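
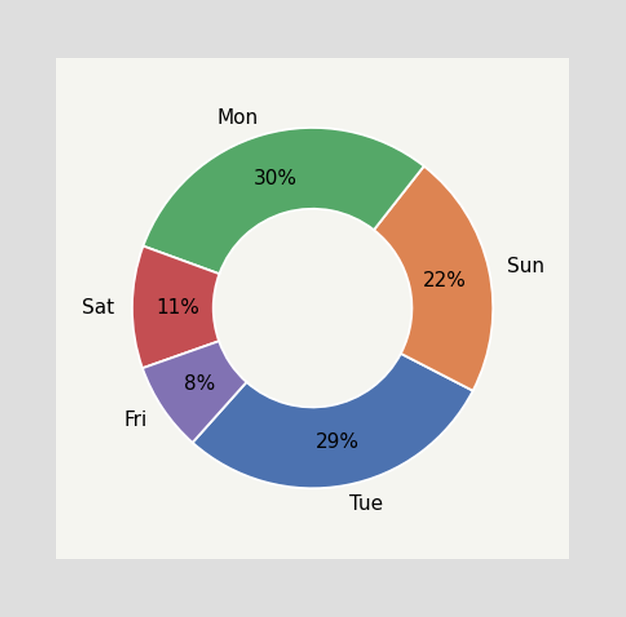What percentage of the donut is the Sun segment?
22%

The Sun segment takes up 22% of the ring.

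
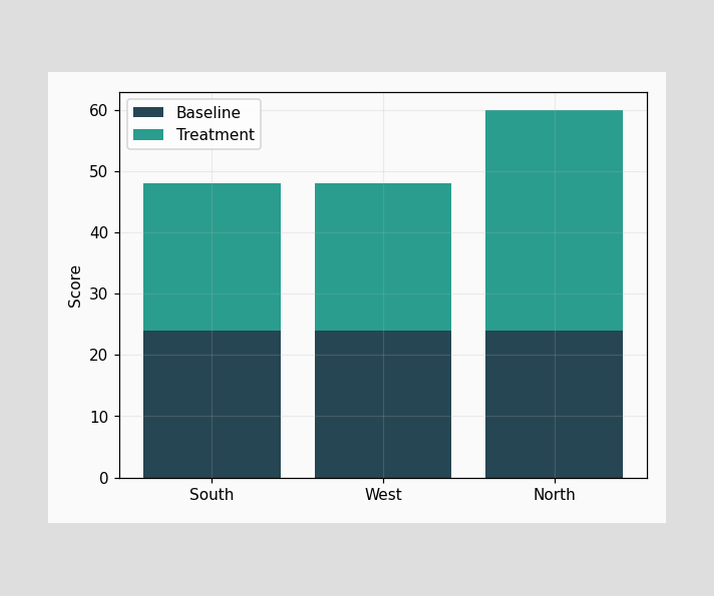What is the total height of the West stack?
48

The West stack's top reaches 48 on the y-axis.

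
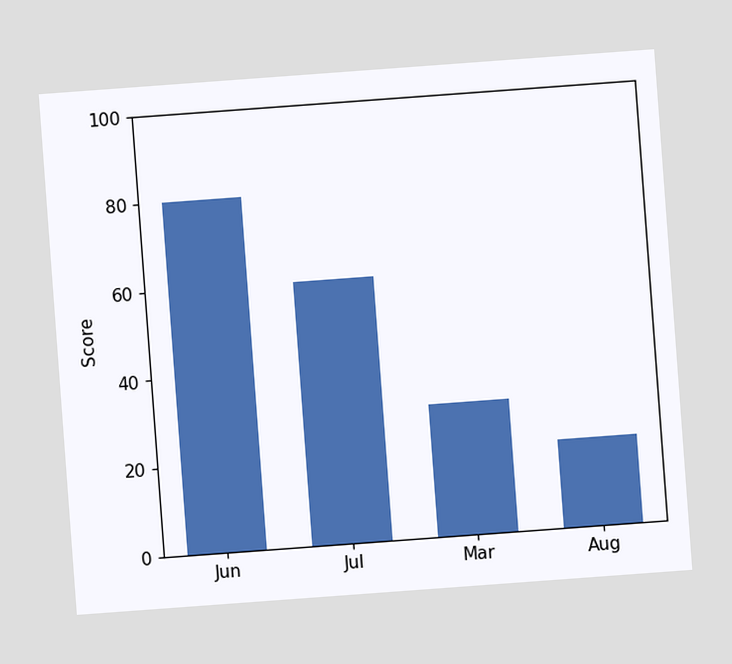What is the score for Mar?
30

The chart is tilted about 4° counter-clockwise. Reading along the chart's y-axis, the Mar bar reaches 30.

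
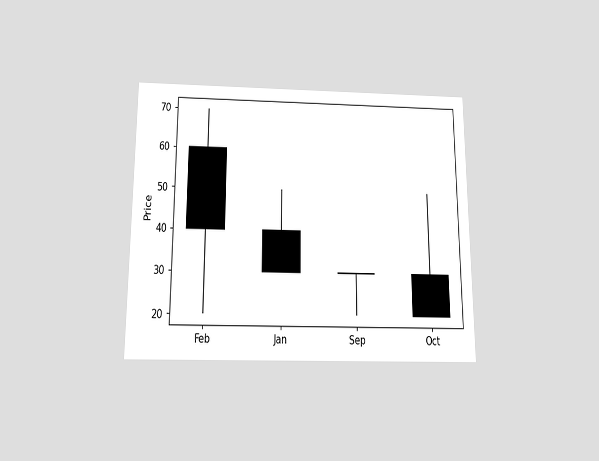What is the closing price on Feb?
The chart is viewed slightly from below. The Feb candle closes at 40.

40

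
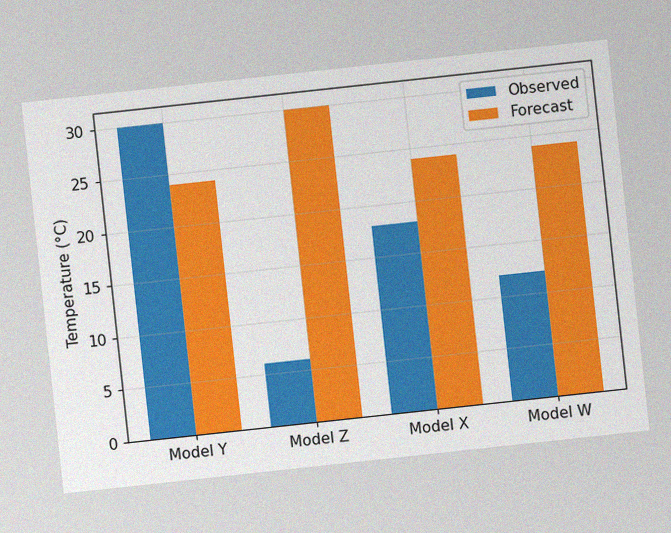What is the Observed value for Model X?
The chart is tilted about 6° counter-clockwise, with some photo noise. The Observed bar at Model X reaches 18°C on the y-axis.

18°C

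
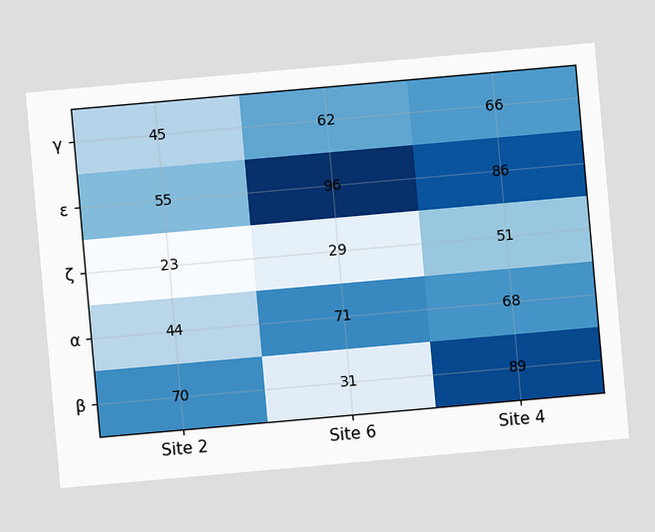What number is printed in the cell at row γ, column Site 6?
The chart is tilted about 5° counter-clockwise. The (γ, Site 6) cell reads 62.

62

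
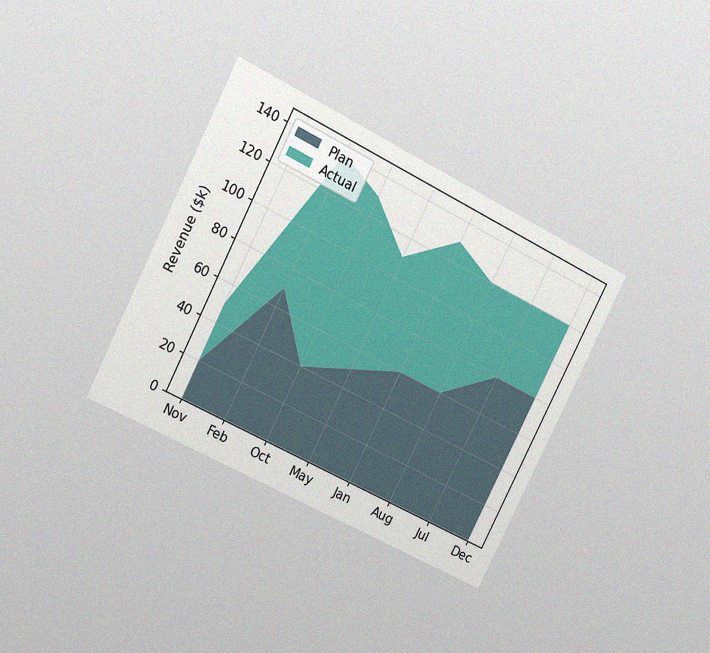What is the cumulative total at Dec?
$120k

The chart is tilted about 27° clockwise and viewed at a slight angle, with some photo noise. The stacked total at Dec reaches $120k.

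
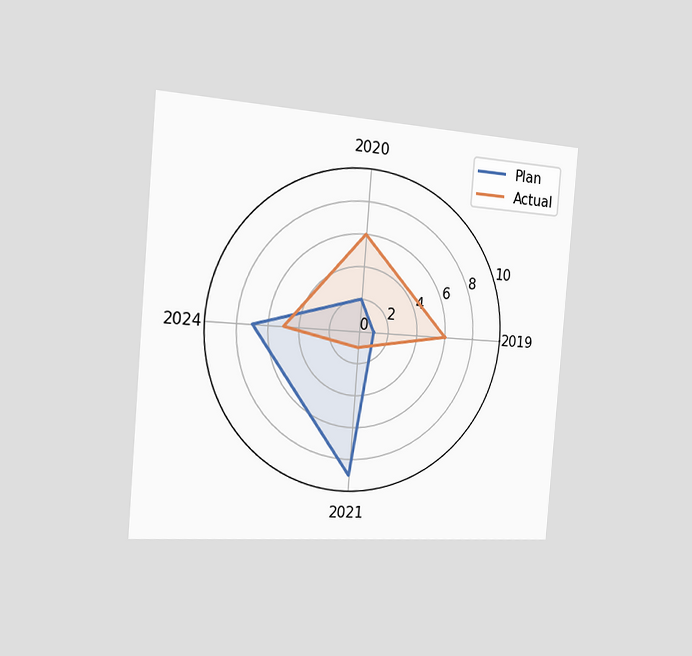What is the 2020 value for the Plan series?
2

The chart is tilted about 5° clockwise and viewed slightly from the left. On the 2020 axis, Plan reaches 2.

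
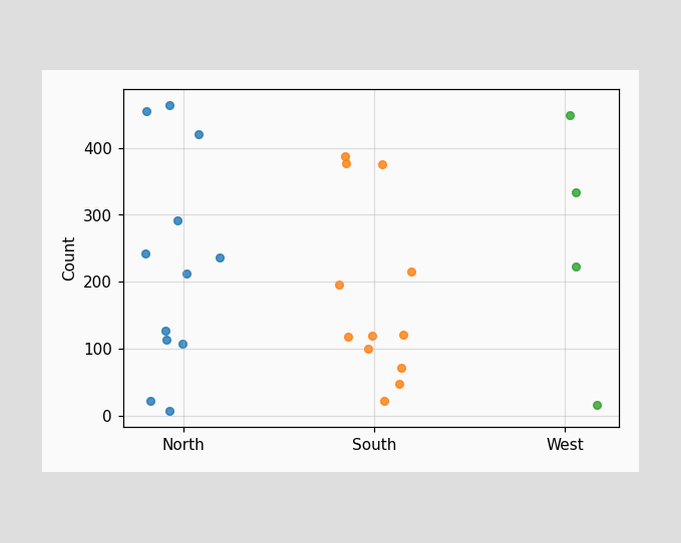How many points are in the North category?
Counting the markers in the North column gives 12.

12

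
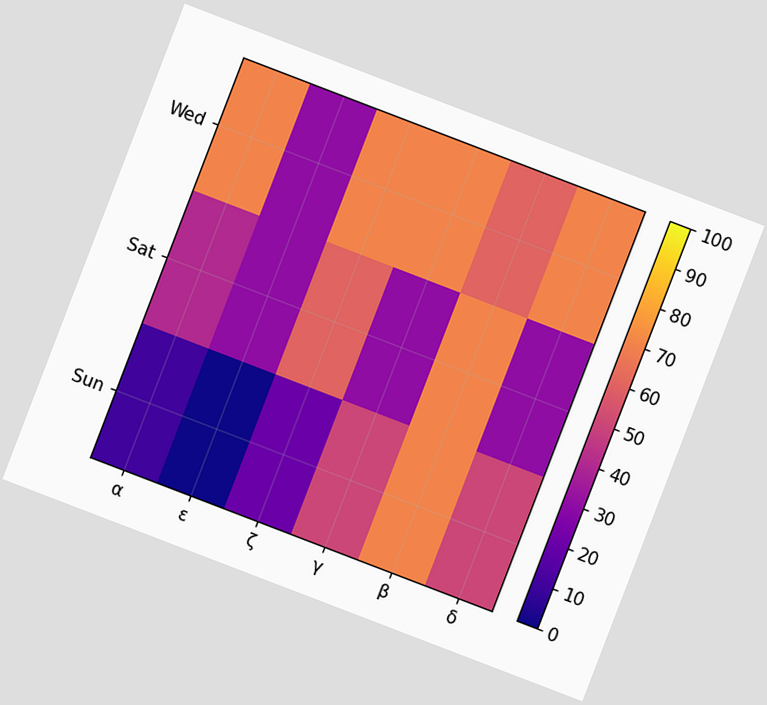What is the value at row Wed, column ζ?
The chart is tilted about 21° clockwise. Matching cell (Wed, ζ) against the colorbar gives 70.

70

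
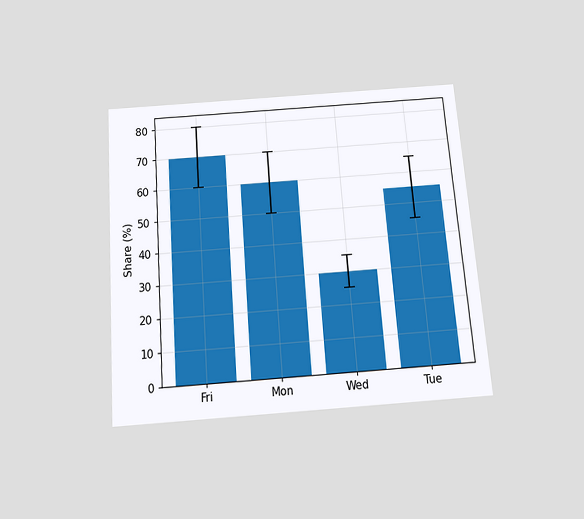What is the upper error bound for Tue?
The chart is tilted about 4° counter-clockwise and viewed slightly from below. The Tue bar's upper whisker reaches 65%.

65%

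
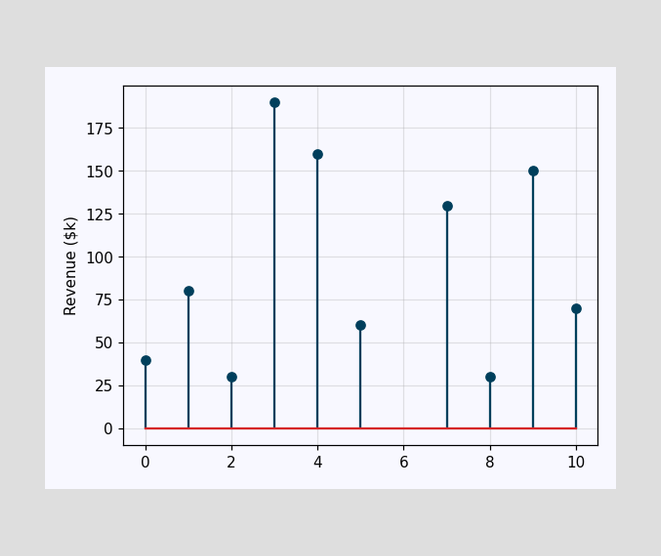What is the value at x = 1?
$80k

The stem at x=1 reaches $80k.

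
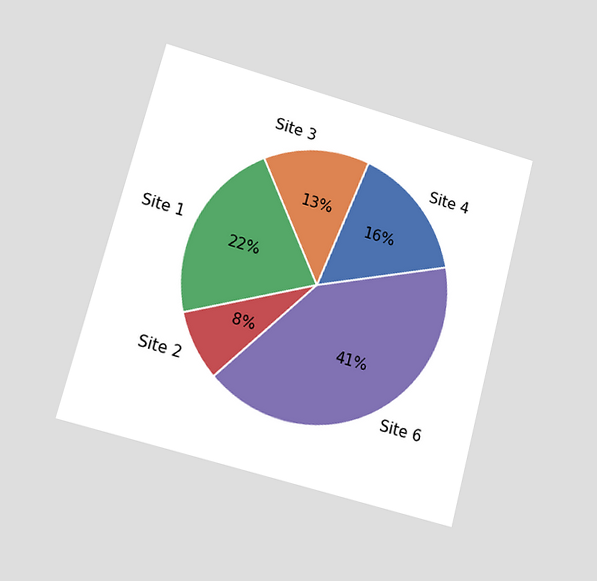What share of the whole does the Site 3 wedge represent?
The chart is tilted about 15° clockwise and viewed at a slight angle. The Site 3 slice takes up 13% of the pie.

13%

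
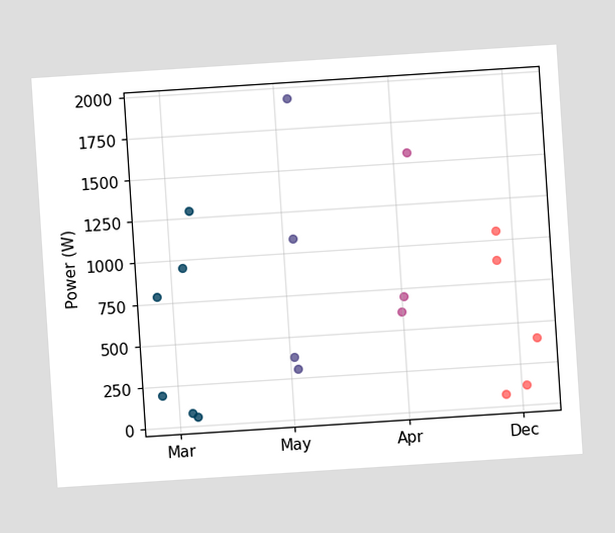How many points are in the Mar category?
6

The chart is tilted about 4° counter-clockwise. Counting the markers in the Mar column gives 6.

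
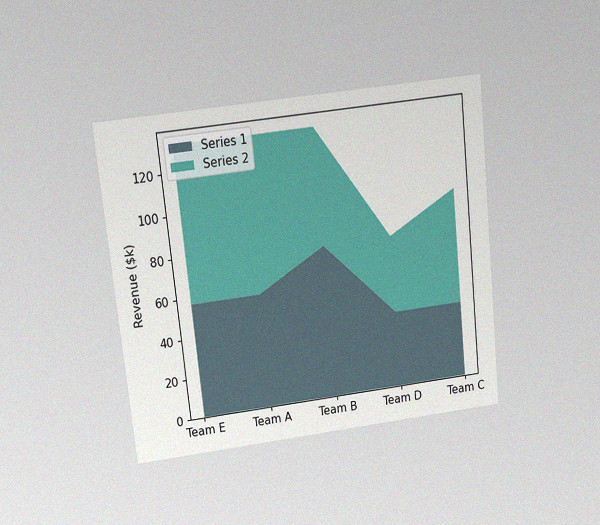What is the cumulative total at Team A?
$133k

The chart is tilted about 6° counter-clockwise and viewed slightly from above, with some photo noise. The stacked total at Team A reaches $133k.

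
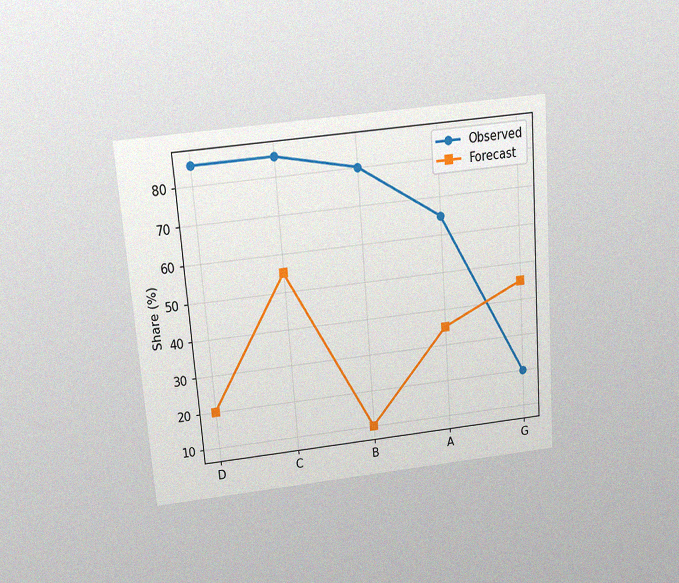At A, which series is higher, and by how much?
The chart is tilted about 4° counter-clockwise and viewed slightly from above, with some photo noise. At A, Observed sits above the other line by 30%.

Observed, by 30%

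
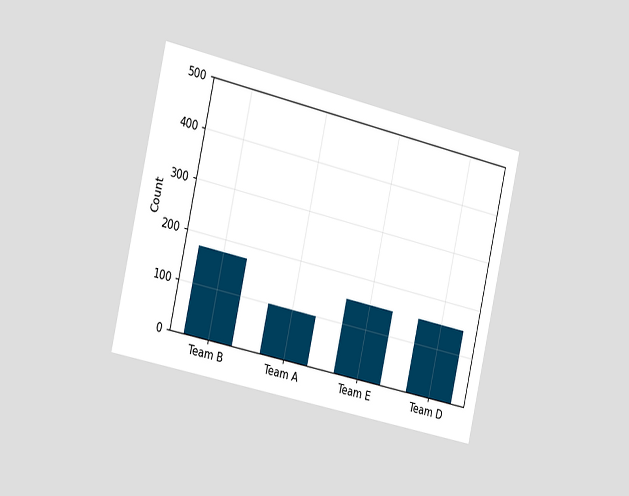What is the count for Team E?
The chart is tilted about 13° clockwise and viewed slightly from the left. Reading along the chart's y-axis, the Team E bar reaches 150.

150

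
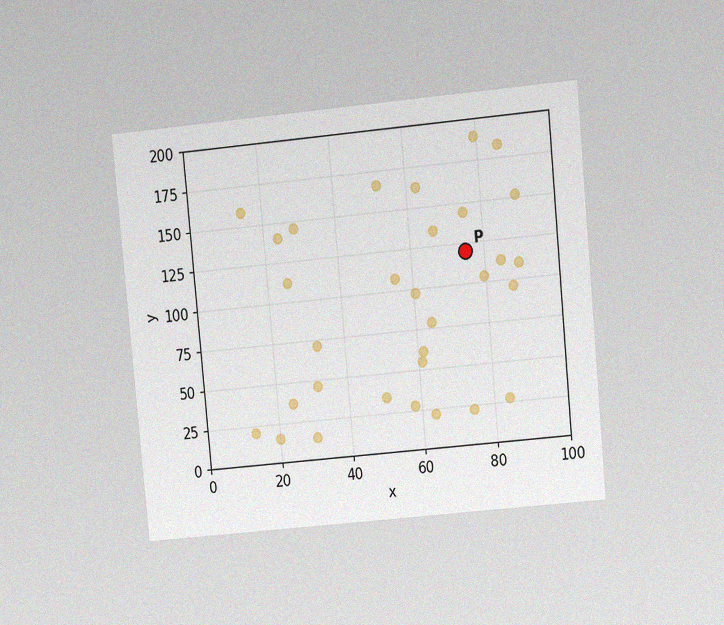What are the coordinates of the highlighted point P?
(75, 120)

The chart is tilted about 5° counter-clockwise and viewed at a slight angle, with some photo noise. Following the gridlines from P to each axis, P sits at (75, 120).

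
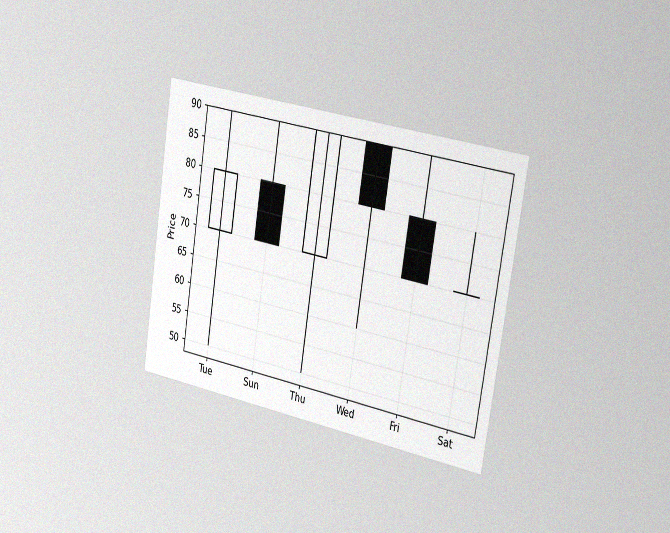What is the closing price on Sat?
70

The chart is tilted about 9° clockwise and viewed slightly from the right, with some photo noise. The Sat candle closes at 70.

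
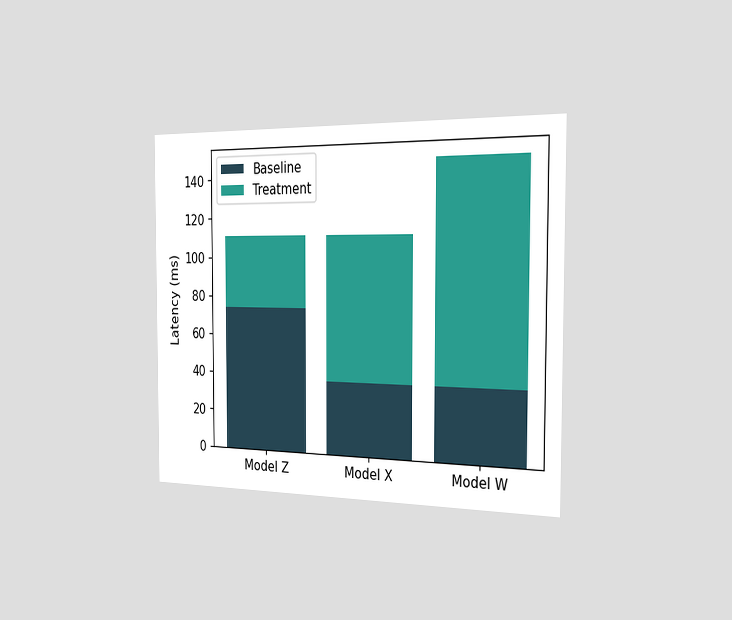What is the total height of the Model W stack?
148ms

The chart is viewed slightly from the right. The Model W stack's top reaches 148ms on the y-axis.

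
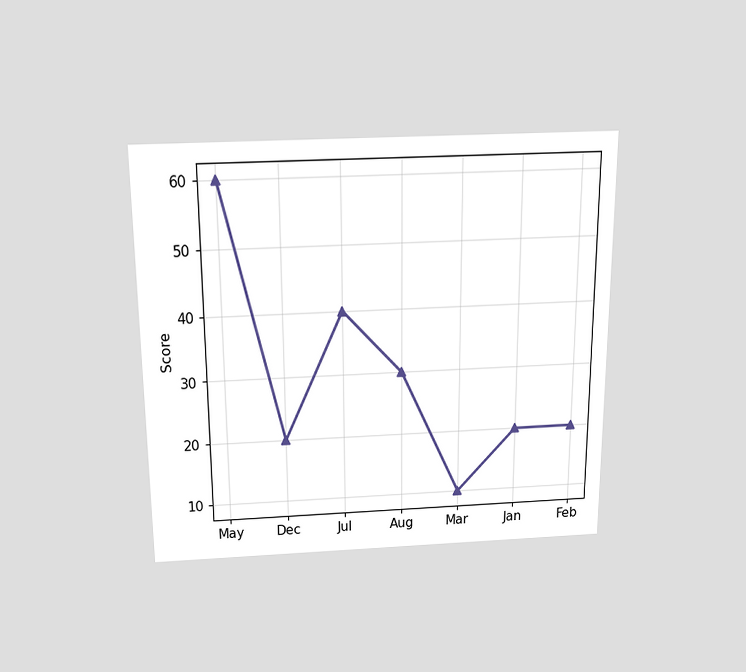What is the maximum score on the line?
60

The chart is viewed slightly from above. The highest point is at May, and reading across to the y-axis gives 60.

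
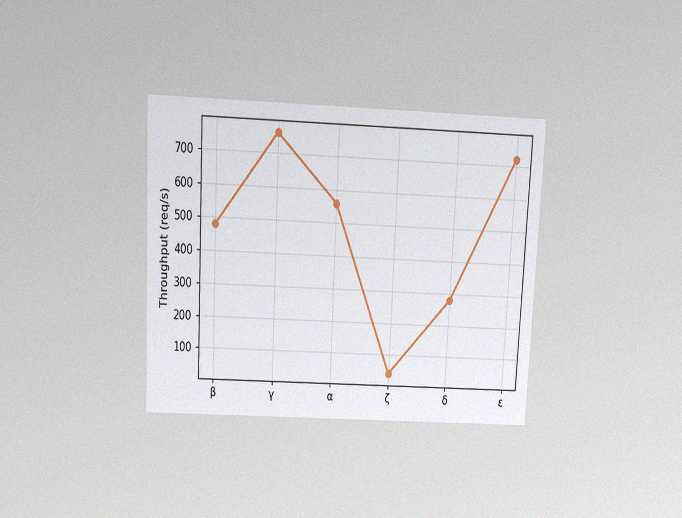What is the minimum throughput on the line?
40req/s

The chart is tilted about 3° clockwise and viewed slightly from above, with some photo noise. The lowest point is at ζ, and reading across to the y-axis gives 40req/s.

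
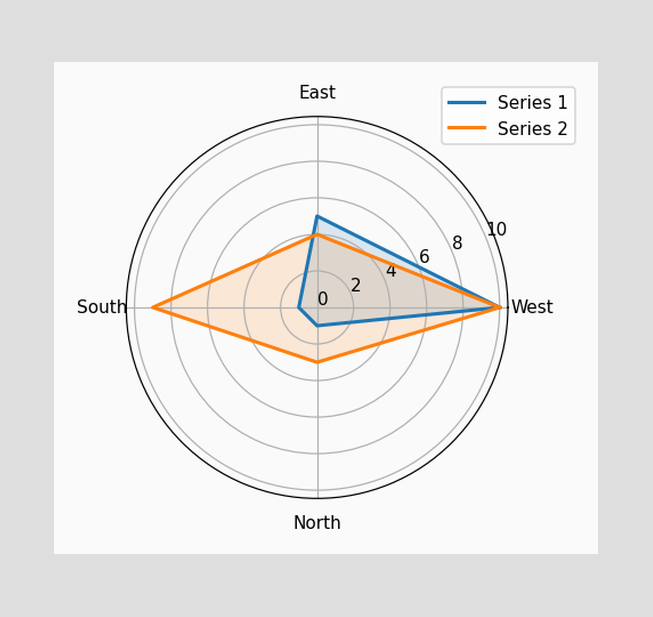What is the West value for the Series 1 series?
10

On the West axis, Series 1 reaches 10.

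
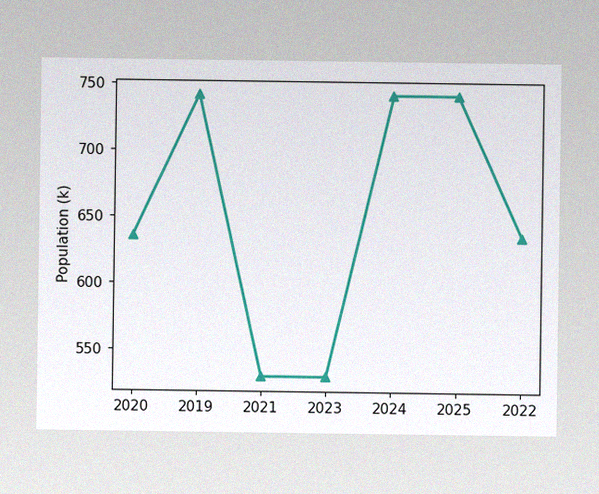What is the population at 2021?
The image has some photo noise and uneven lighting. At 2021, the line is at 530k.

530k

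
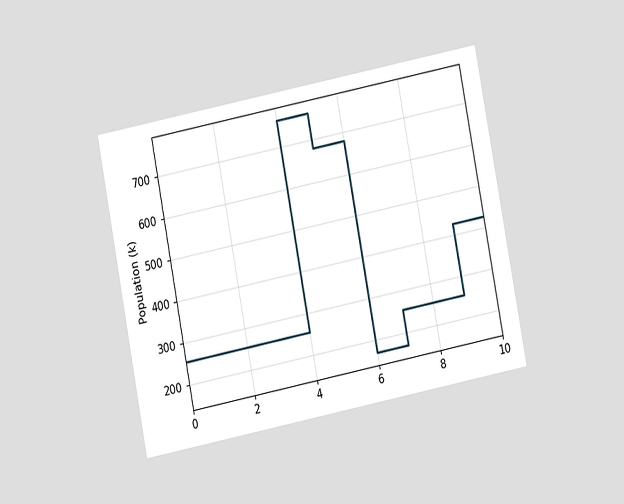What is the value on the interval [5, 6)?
680k

The chart is tilted about 11° counter-clockwise and viewed at a slight angle. On [5, 6) the step sits at 680k.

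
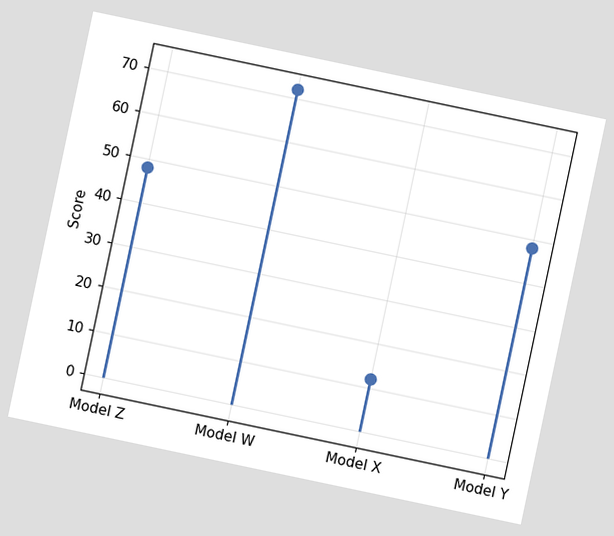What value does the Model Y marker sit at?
48

The chart is tilted about 12° clockwise. The Model Y marker sits at 48.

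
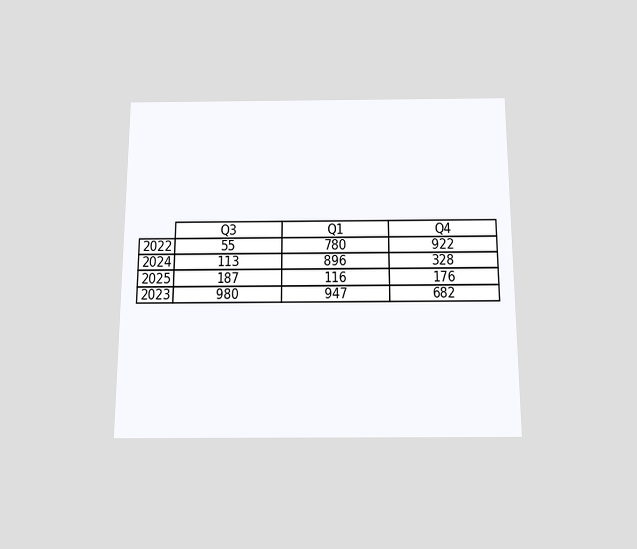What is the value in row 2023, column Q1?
The chart is viewed slightly from below. The (2023, Q1) cell reads 947.

947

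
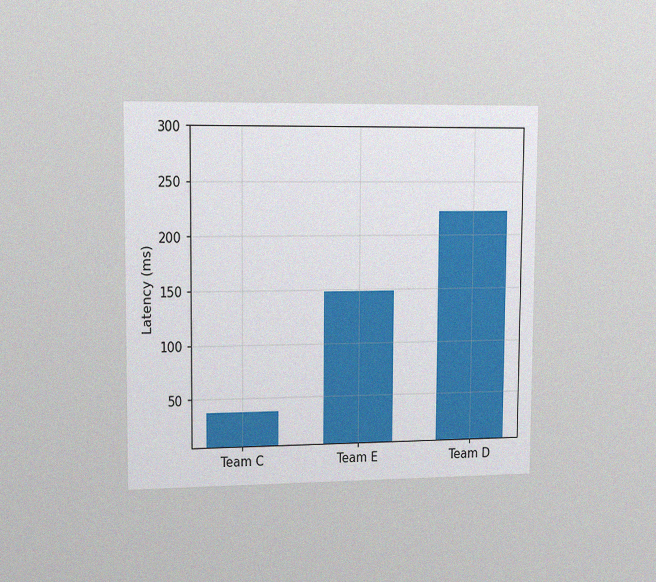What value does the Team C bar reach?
37ms

The chart is viewed slightly from the left, with some photo noise. Reading along the chart's y-axis, the Team C bar reaches 37ms.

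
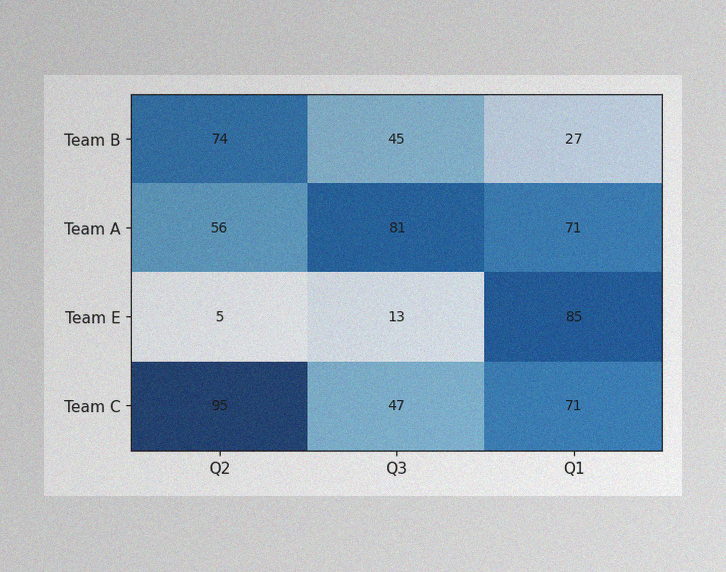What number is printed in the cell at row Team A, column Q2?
The image has some photo noise and uneven lighting. The (Team A, Q2) cell reads 56.

56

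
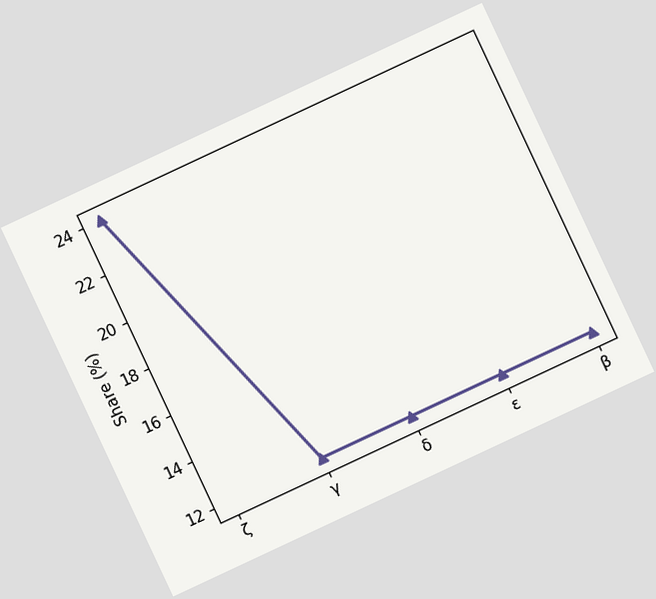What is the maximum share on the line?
24%

The chart is tilted about 25° counter-clockwise. The highest point is at ζ, and reading across to the y-axis gives 24%.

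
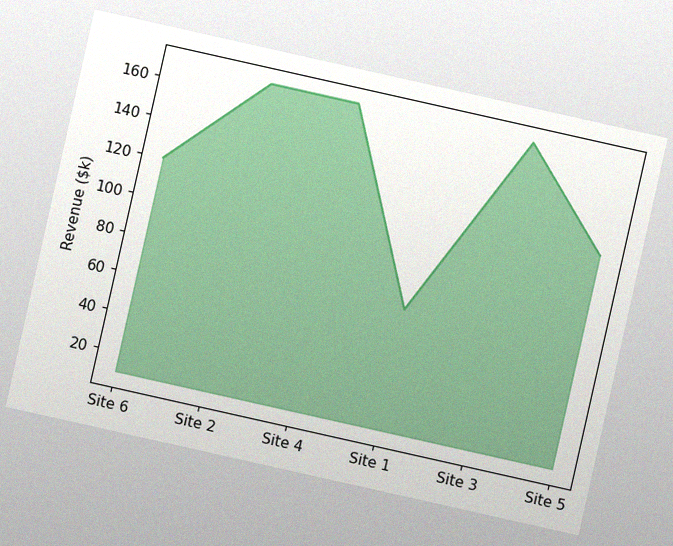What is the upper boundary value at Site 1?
$72k

The chart is tilted about 13° clockwise, with some photo noise. At Site 1 the upper boundary is at $72k.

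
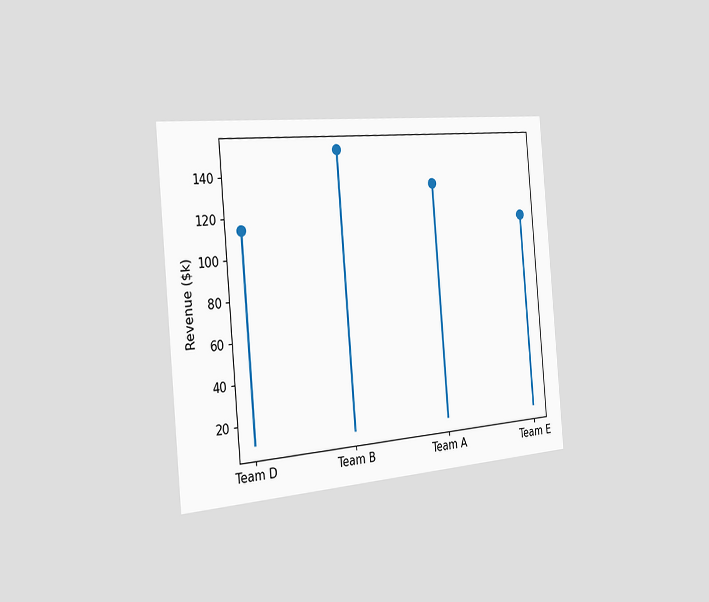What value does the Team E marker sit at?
$114k

The chart is tilted about 5° counter-clockwise and viewed slightly from the left. The Team E marker sits at $114k.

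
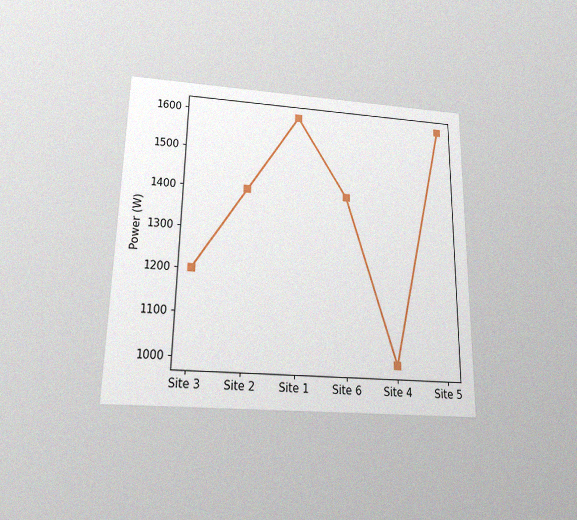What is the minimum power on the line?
The chart is viewed slightly from below, with some photo noise. The lowest point is at Site 4, and reading across to the y-axis gives 1000W.

1000W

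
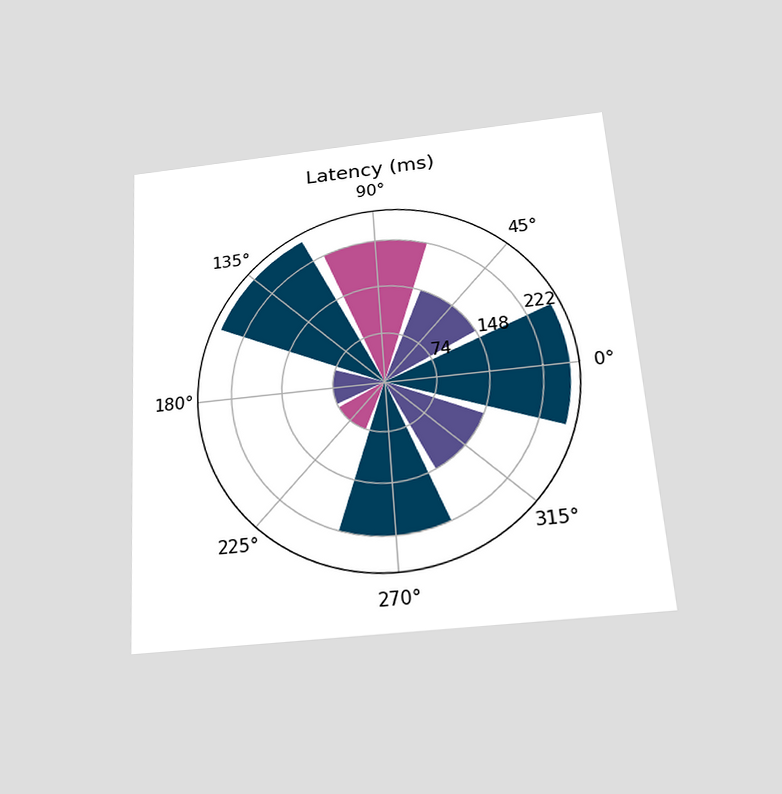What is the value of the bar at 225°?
74ms

The chart is tilted about 4° counter-clockwise and viewed slightly from below. The bar at 225° reaches 74ms on the radial axis.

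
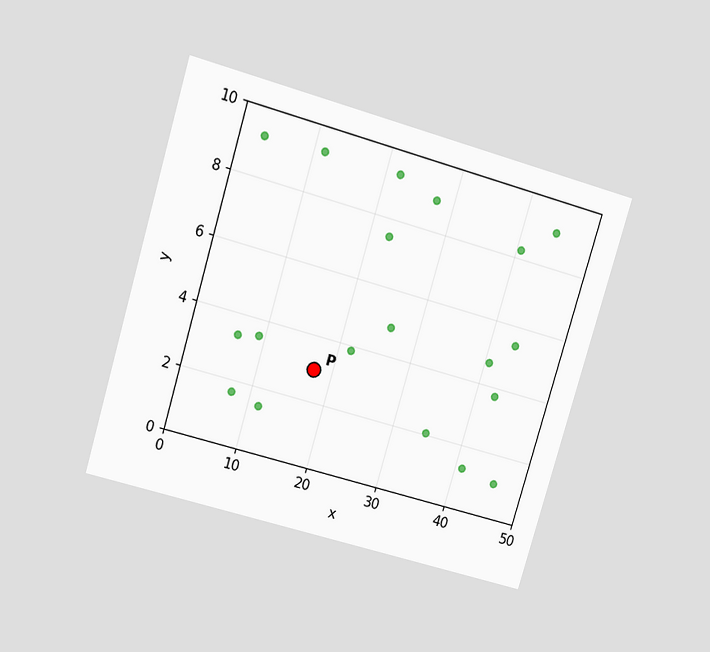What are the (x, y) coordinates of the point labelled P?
(17.5, 3)

The chart is tilted about 16° clockwise and viewed slightly from above. Following the gridlines from P to each axis, P sits at (17.5, 3).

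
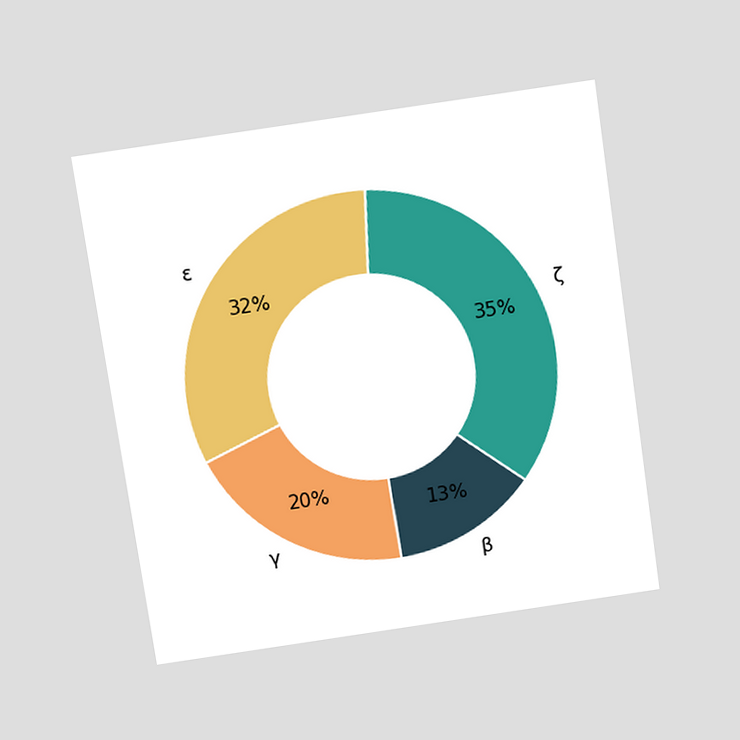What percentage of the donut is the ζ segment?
The chart is tilted about 8° counter-clockwise and viewed slightly from above. The ζ segment takes up 35% of the ring.

35%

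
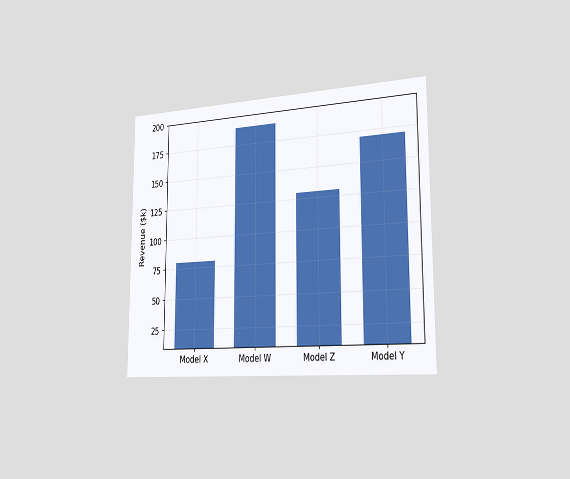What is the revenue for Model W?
The chart is viewed slightly from the right. Reading along the chart's y-axis, the Model W bar reaches $190k.

$190k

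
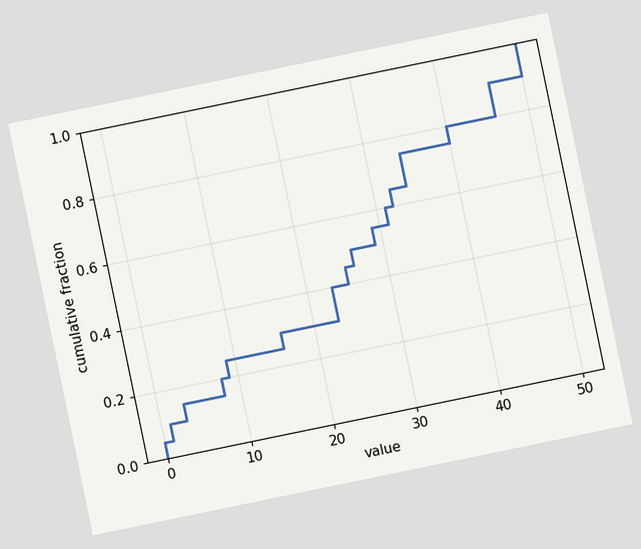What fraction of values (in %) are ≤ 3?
15%

The chart is tilted about 12° counter-clockwise. At x=3 the ECDF step is at 15%.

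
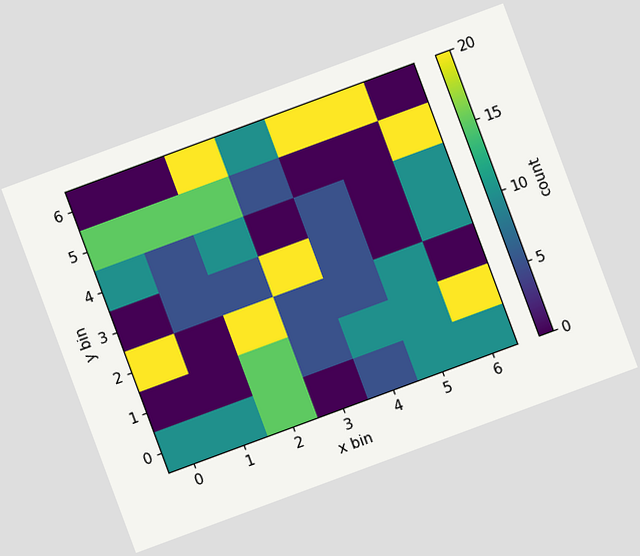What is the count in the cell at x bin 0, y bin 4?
The chart is tilted about 20° counter-clockwise. Matching the cell (0, 4) against the colorbar gives 10.

10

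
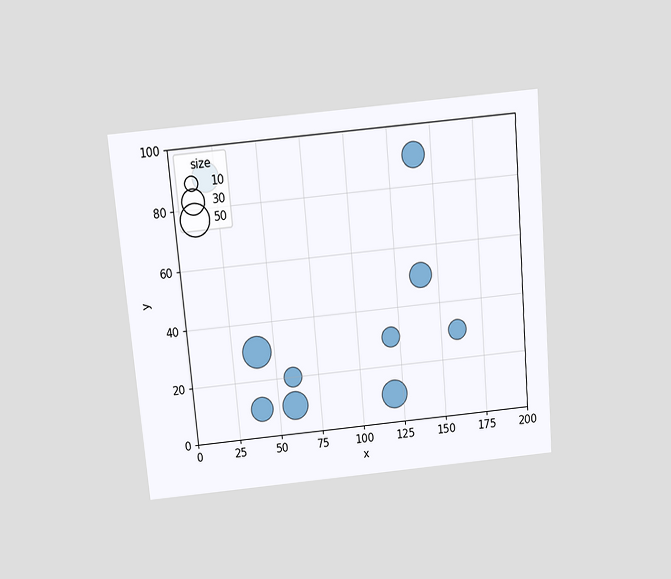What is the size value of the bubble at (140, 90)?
30

The chart is tilted about 5° counter-clockwise and viewed slightly from above. Matching the bubble at (140, 90) against the size legend gives 30.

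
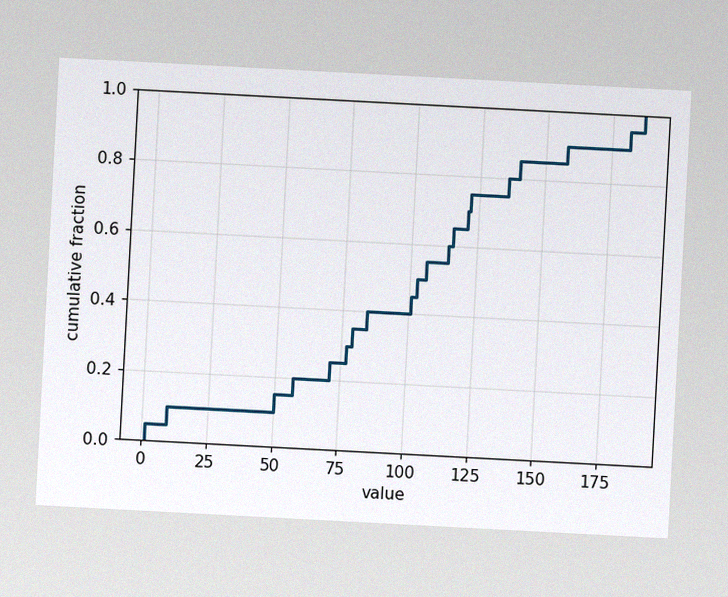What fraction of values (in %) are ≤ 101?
The chart is tilted about 3° clockwise, with some photo noise. At x=101 the ECDF step is at 45%.

45%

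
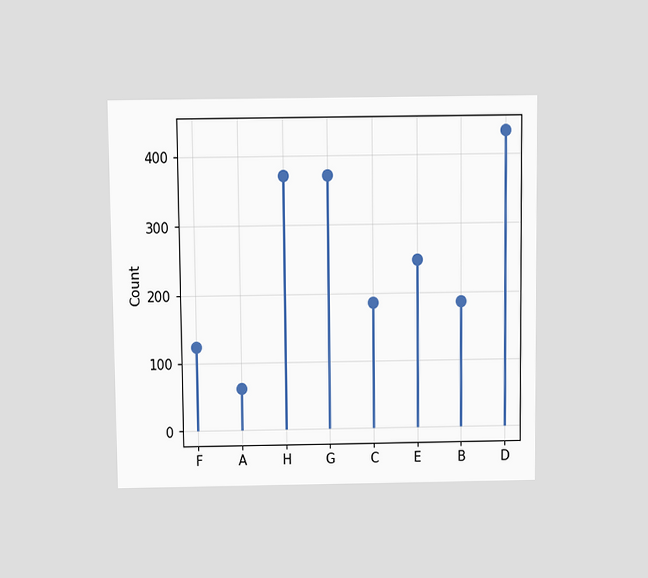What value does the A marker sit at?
62

The chart is viewed slightly from above. The A marker sits at 62.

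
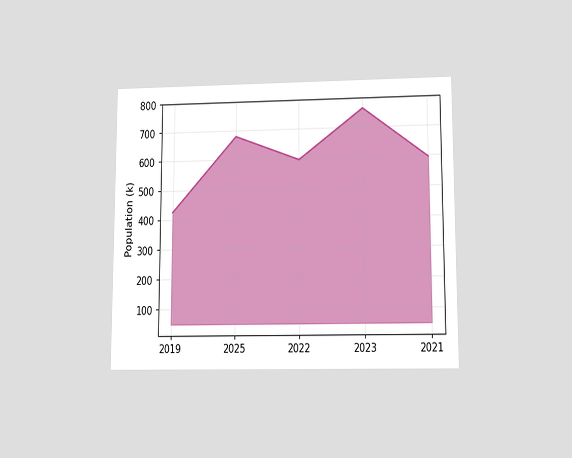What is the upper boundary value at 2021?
595k

The chart is viewed slightly from below. At 2021 the upper boundary is at 595k.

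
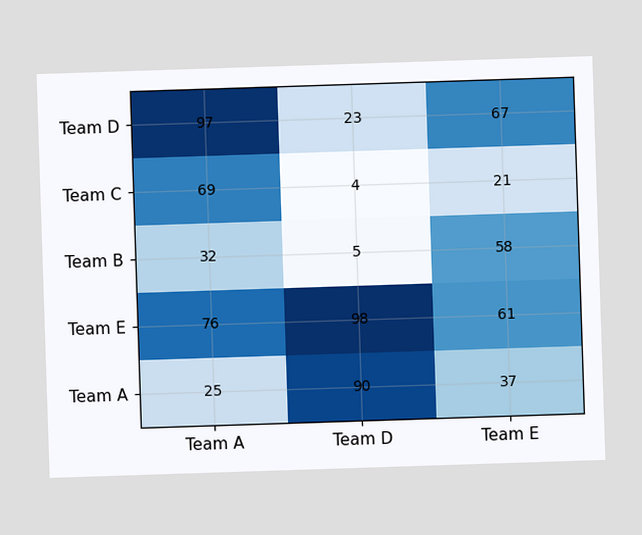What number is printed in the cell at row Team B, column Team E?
The (Team B, Team E) cell reads 58.

58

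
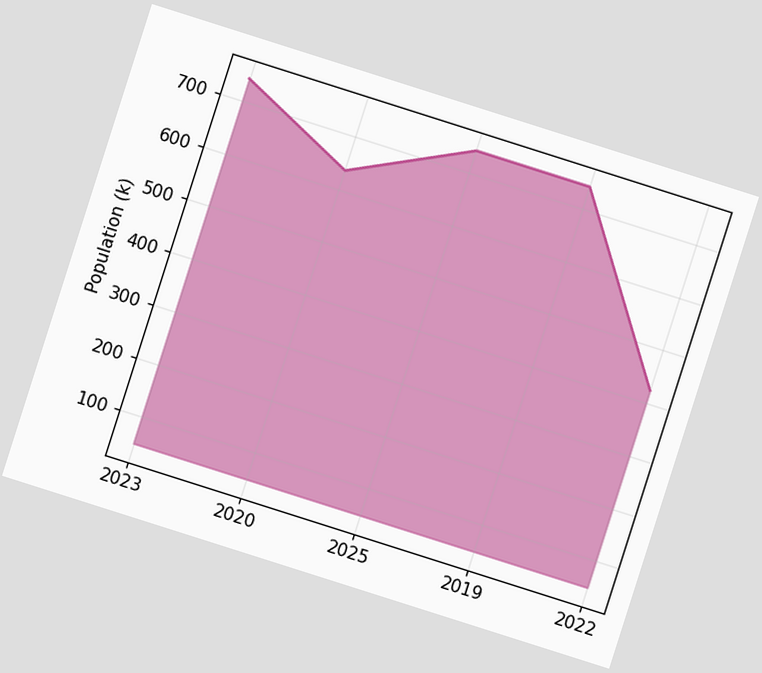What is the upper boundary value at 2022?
424k

The chart is tilted about 18° clockwise. At 2022 the upper boundary is at 424k.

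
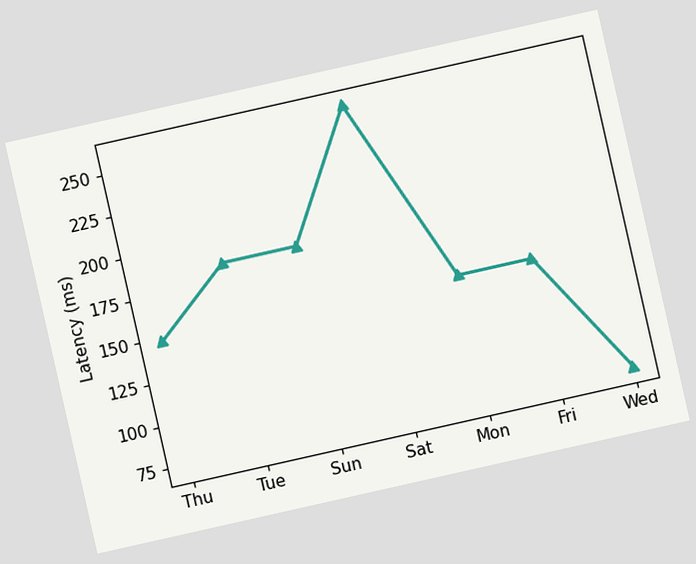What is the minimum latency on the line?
The chart is tilted about 13° counter-clockwise. The lowest point is at Wed, and reading across to the y-axis gives 74ms.

74ms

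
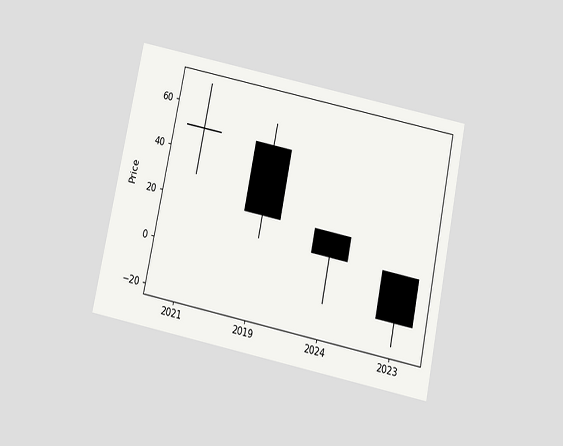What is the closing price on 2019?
The chart is tilted about 12° clockwise and viewed slightly from below. The 2019 candle closes at 20.

20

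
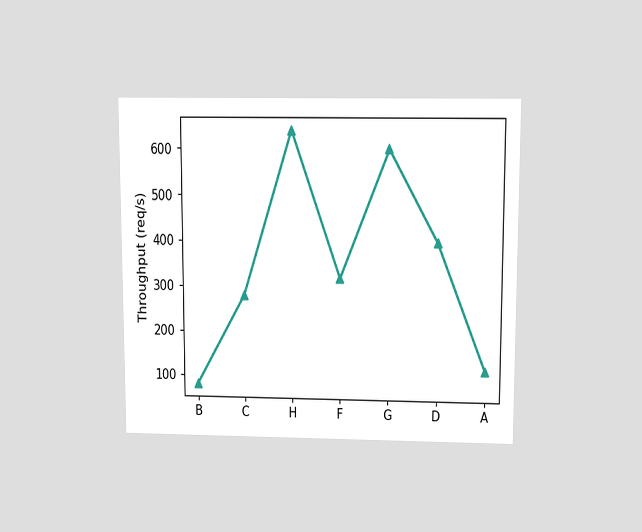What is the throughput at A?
120req/s

The chart is viewed slightly from above. At A, the line is at 120req/s.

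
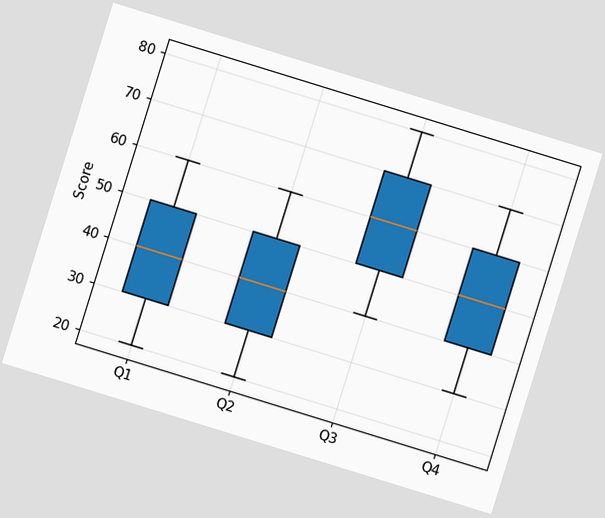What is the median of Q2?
The chart is tilted about 17° clockwise. The median line in the Q2 box sits at 40.

40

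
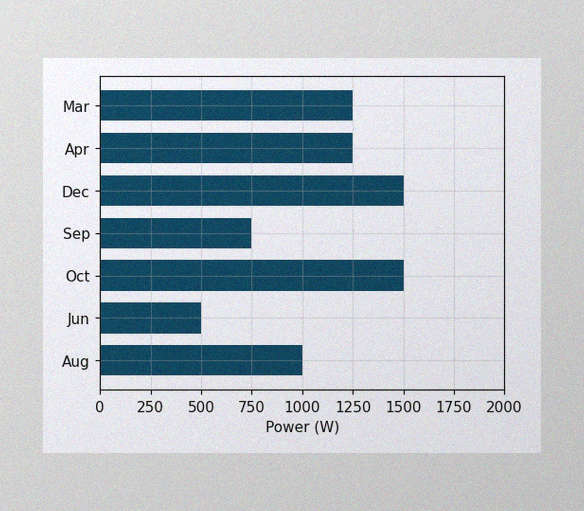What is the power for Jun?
The image has some photo noise and uneven lighting. Reading along the chart's x-axis, the Jun bar reaches 500W.

500W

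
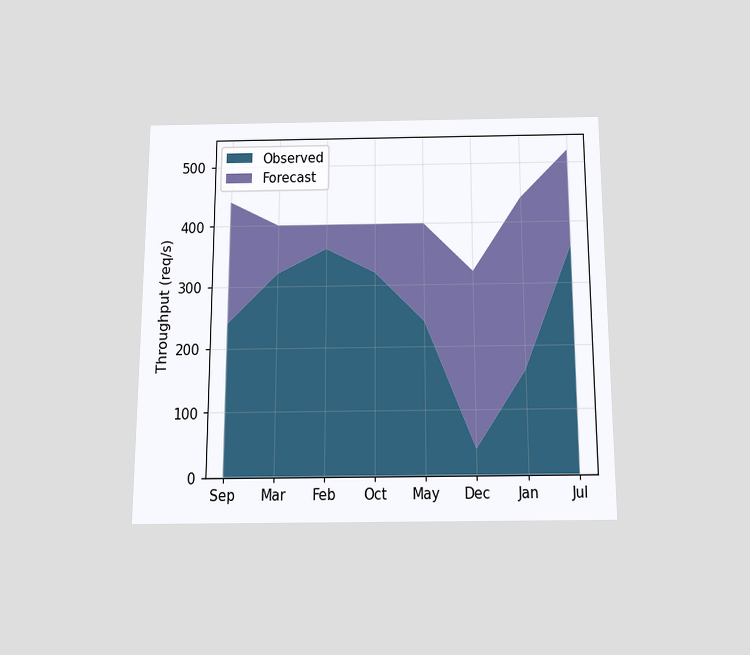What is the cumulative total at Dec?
The chart is viewed slightly from below. The stacked total at Dec reaches 320req/s.

320req/s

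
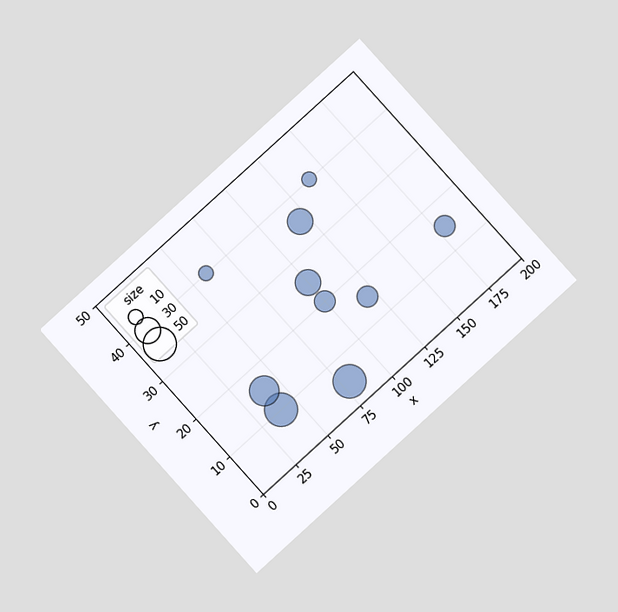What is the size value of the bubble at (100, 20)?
20

The chart is tilted about 42° counter-clockwise and viewed at a slight angle. Matching the bubble at (100, 20) against the size legend gives 20.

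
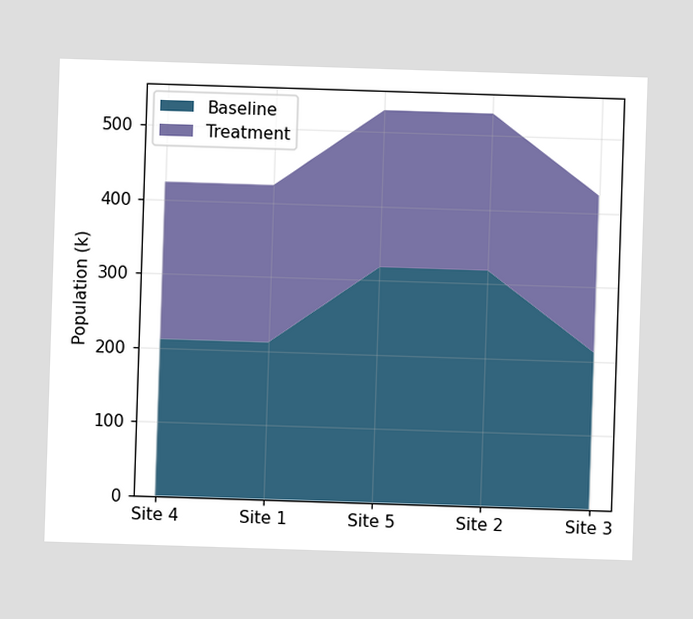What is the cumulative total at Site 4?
The stacked total at Site 4 reaches 424k.

424k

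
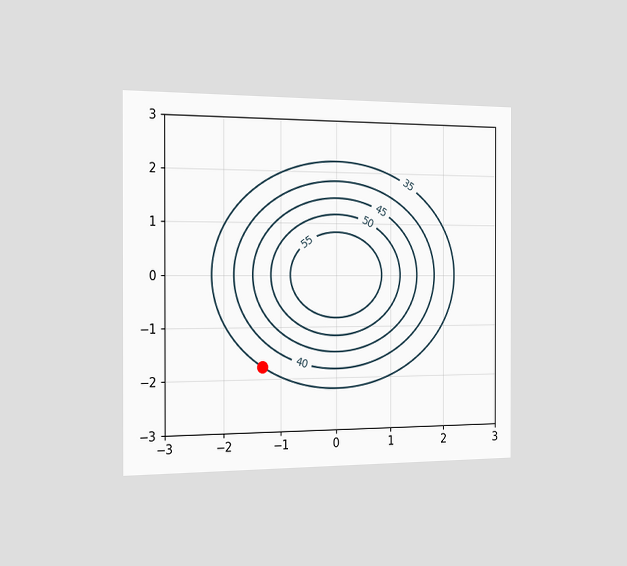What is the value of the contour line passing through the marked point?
The chart is viewed slightly from the left. The marked point sits on the contour labelled 35.

35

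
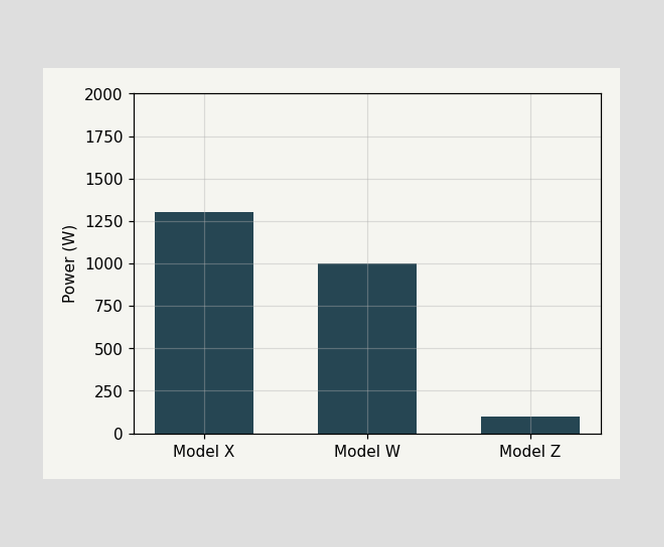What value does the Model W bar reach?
1000W

Reading along the chart's y-axis, the Model W bar reaches 1000W.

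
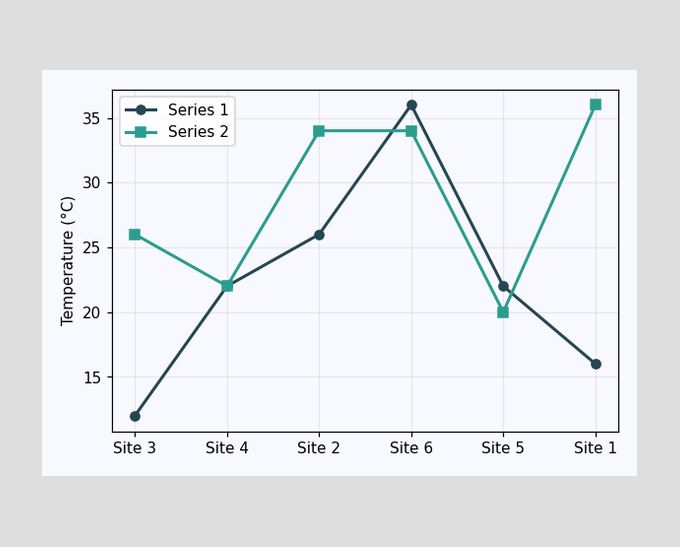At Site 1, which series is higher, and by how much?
At Site 1, Series 2 sits above the other line by 20°C.

Series 2, by 20°C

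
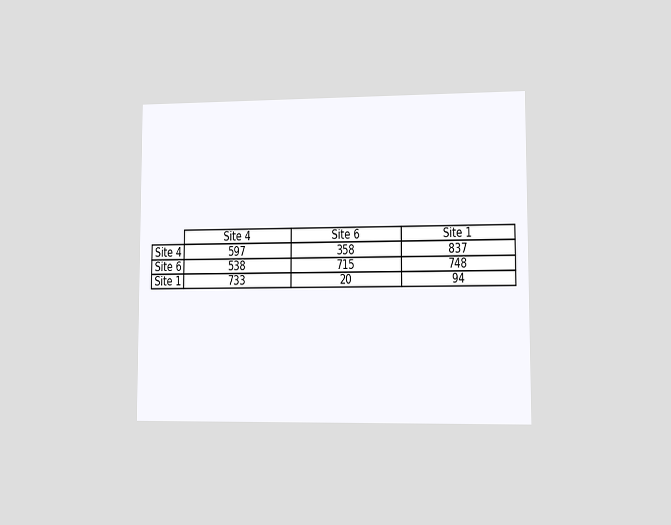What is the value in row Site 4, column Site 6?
The chart is viewed at a slight angle. The (Site 4, Site 6) cell reads 358.

358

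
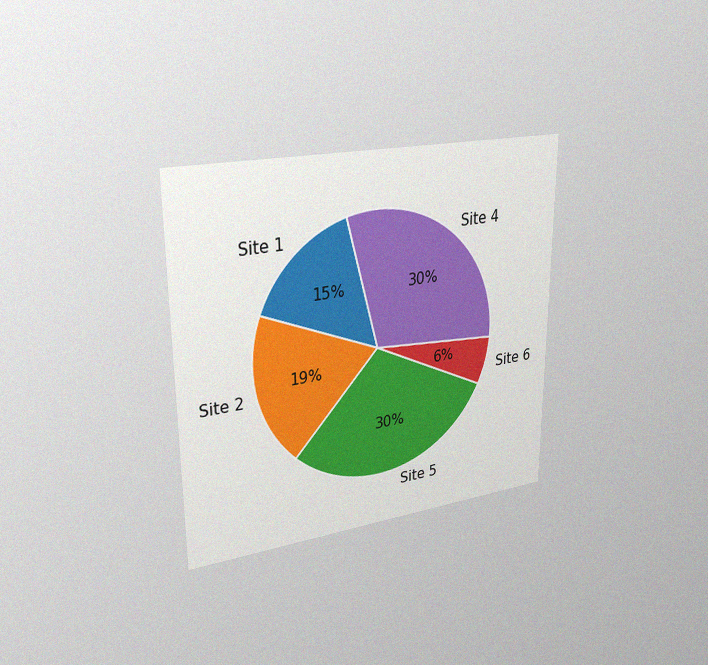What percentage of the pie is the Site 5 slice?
30%

The chart is viewed slightly from the left, with some photo noise. The Site 5 slice takes up 30% of the pie.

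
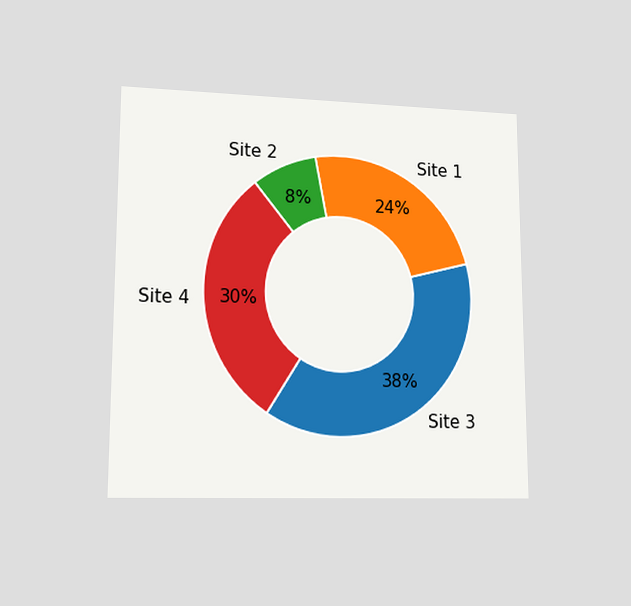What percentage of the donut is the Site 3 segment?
38%

The chart is viewed at a slight angle. The Site 3 segment takes up 38% of the ring.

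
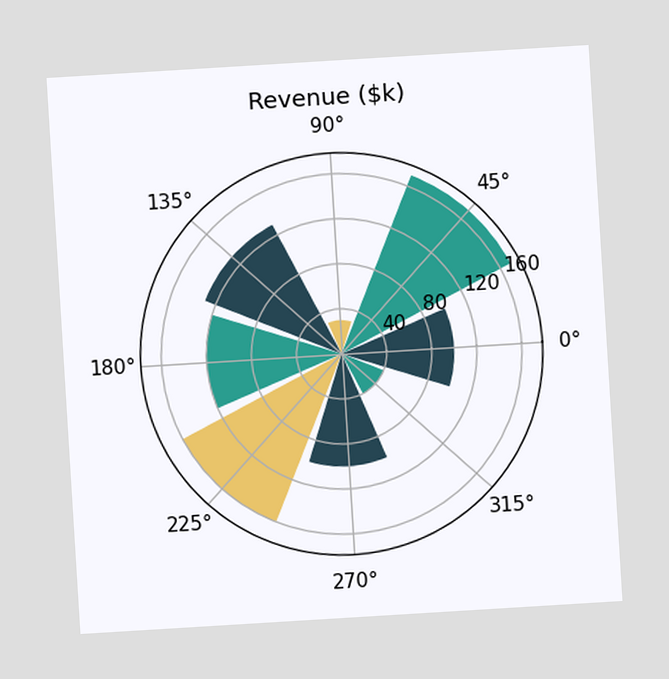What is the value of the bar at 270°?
The chart is tilted about 3° counter-clockwise. The bar at 270° reaches $100k on the radial axis.

$100k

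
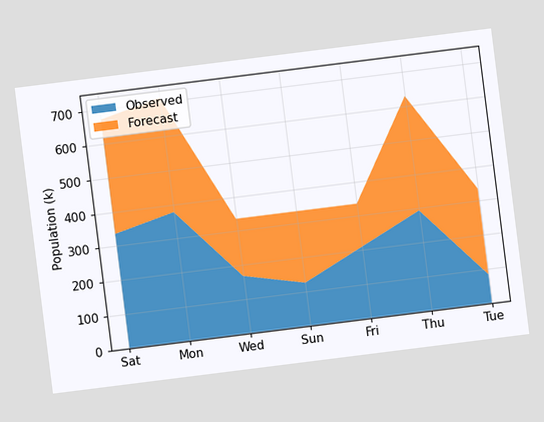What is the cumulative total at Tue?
336k

The chart is tilted about 7° counter-clockwise. The stacked total at Tue reaches 336k.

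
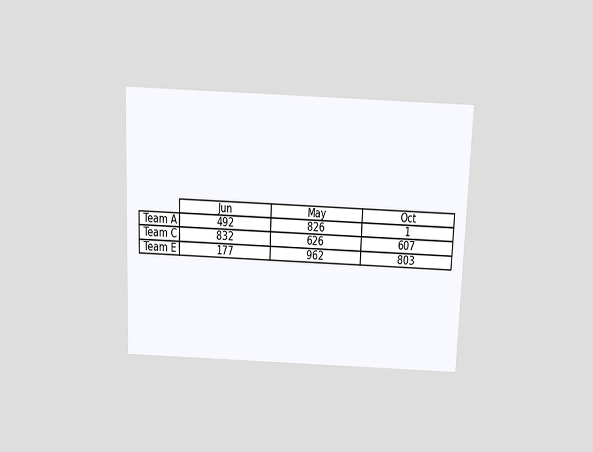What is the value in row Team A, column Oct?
The chart is tilted about 2° clockwise and viewed slightly from above. The (Team A, Oct) cell reads 1.

1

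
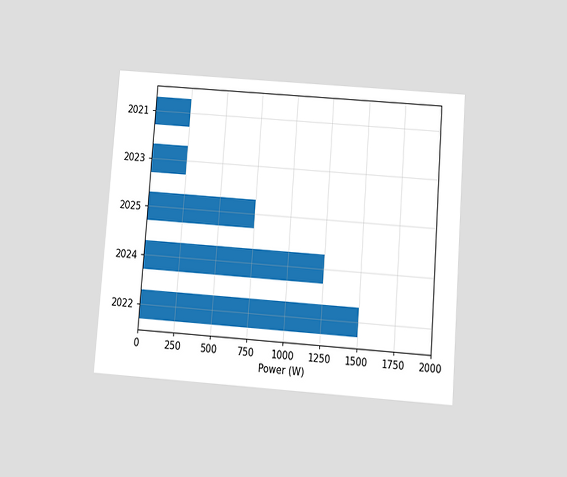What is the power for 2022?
1500W

The chart is tilted about 4° clockwise and viewed slightly from below. Reading along the chart's x-axis, the 2022 bar reaches 1500W.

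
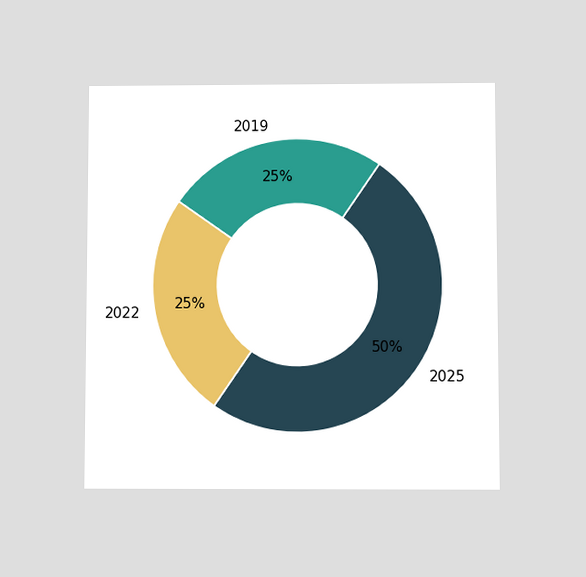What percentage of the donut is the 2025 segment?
The chart is viewed slightly from below. The 2025 segment takes up 50% of the ring.

50%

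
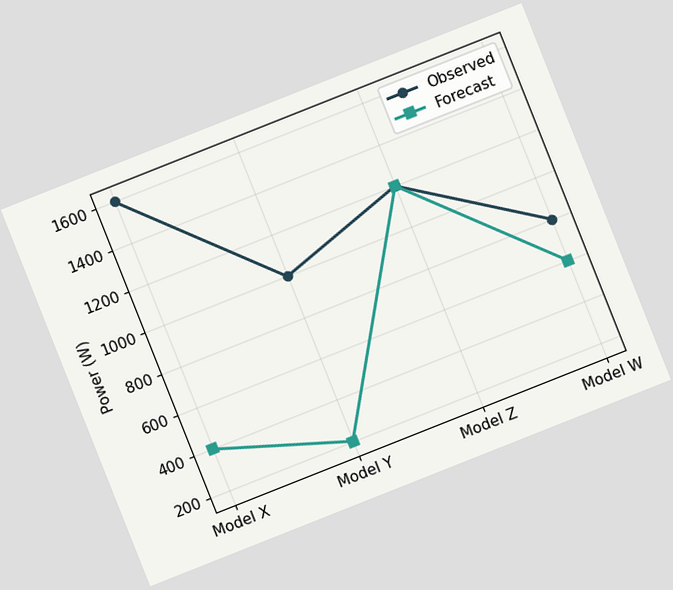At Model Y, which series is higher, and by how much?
Observed, by 800W

The chart is tilted about 22° counter-clockwise. At Model Y, Observed sits above the other line by 800W.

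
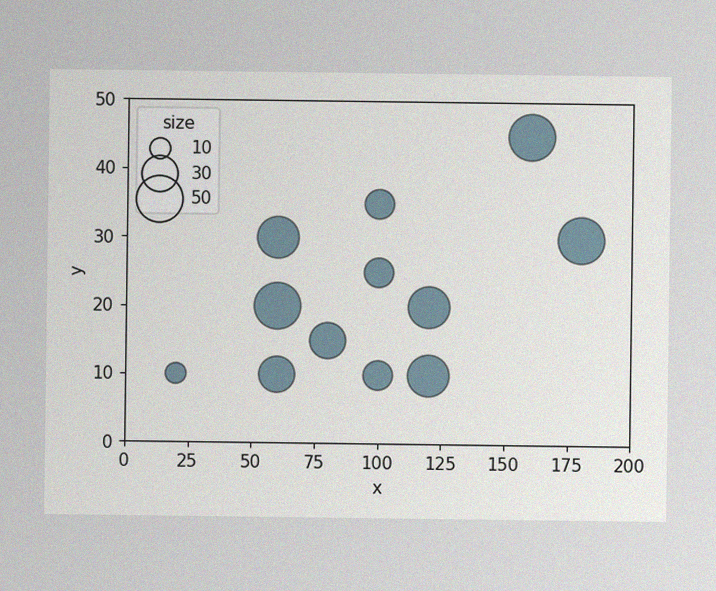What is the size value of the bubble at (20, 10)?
10

The image has some photo noise and uneven lighting. Matching the bubble at (20, 10) against the size legend gives 10.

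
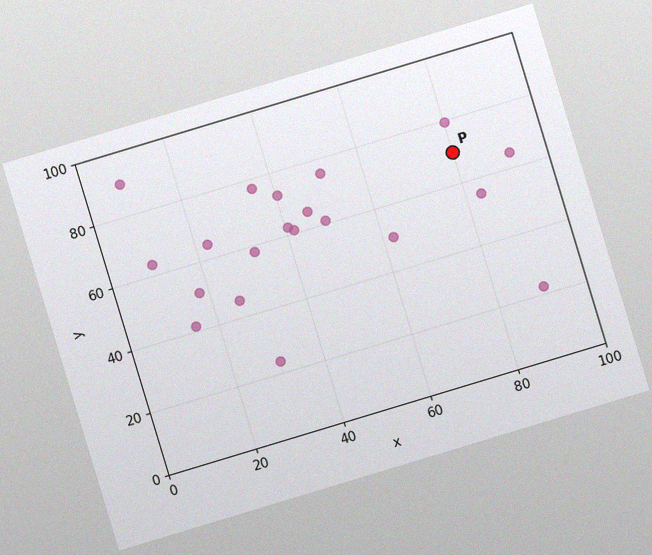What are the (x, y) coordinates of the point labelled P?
The chart is tilted about 17° counter-clockwise, with some photo noise. Following the gridlines from P to each axis, P sits at (80, 70).

(80, 70)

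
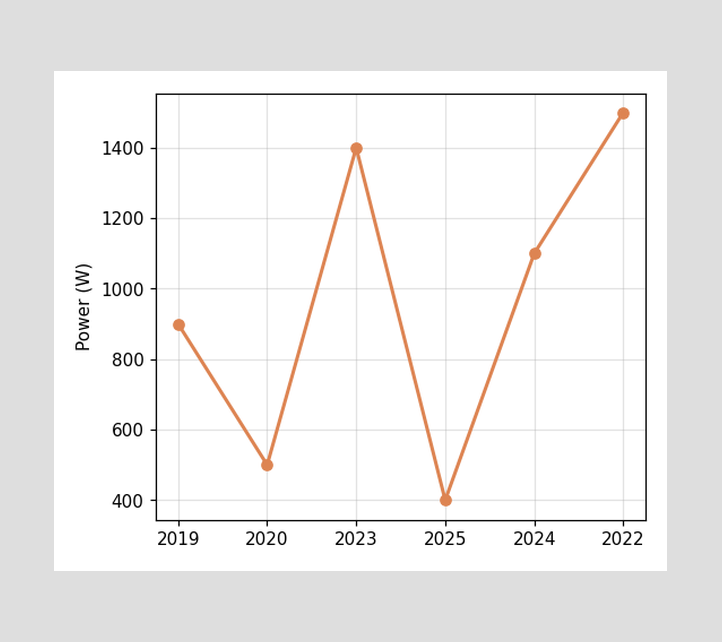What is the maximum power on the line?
1500W

The highest point is at 2022, and reading across to the y-axis gives 1500W.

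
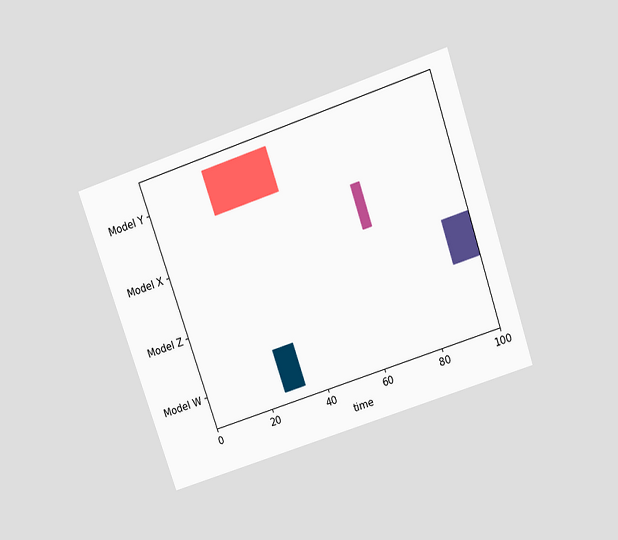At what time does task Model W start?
26

The chart is tilted about 19° counter-clockwise and viewed slightly from above. The Model W bar begins at t=26.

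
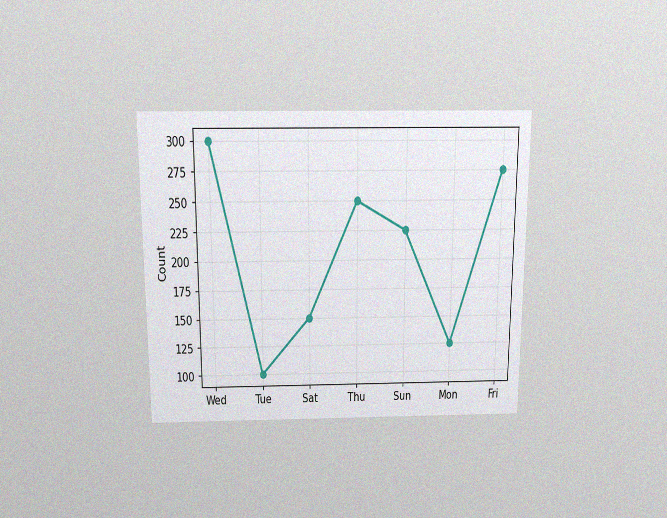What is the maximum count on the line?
The chart is viewed slightly from above, with some photo noise. The highest point is at Wed, and reading across to the y-axis gives 300.

300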